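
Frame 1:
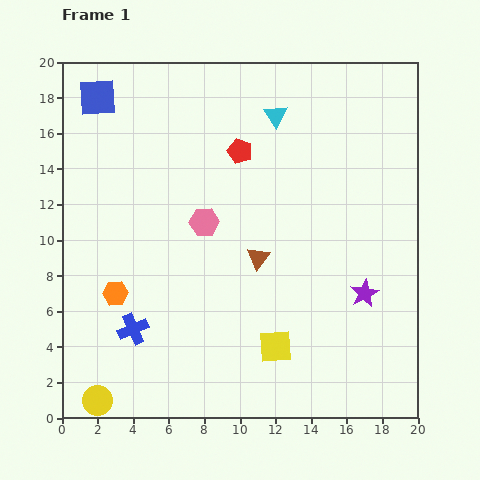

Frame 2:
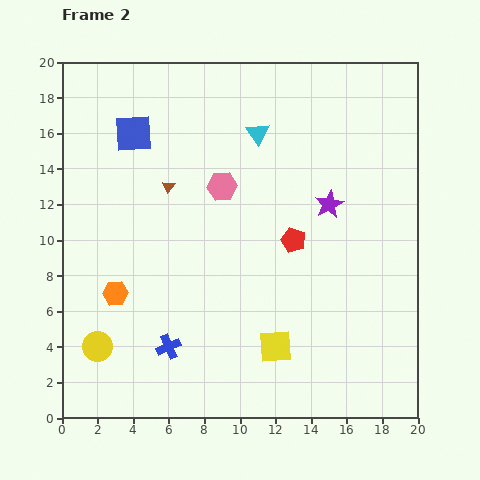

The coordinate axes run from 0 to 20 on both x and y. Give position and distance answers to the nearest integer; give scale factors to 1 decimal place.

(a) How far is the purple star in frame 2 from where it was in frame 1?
5

The purple star moved from (17, 7) to (15, 12), a distance of √(2² + 5²) ≈ 5.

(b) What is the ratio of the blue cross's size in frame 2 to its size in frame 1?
0.8×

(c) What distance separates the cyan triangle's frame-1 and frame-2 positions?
1

The cyan triangle moved from (12, 17) to (11, 16), a distance of √(1² + 1²) ≈ 1.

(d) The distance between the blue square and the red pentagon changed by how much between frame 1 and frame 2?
+2

Distance in frame 1: 9. Distance in frame 2: 11.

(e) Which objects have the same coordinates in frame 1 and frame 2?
the orange hexagon, the yellow square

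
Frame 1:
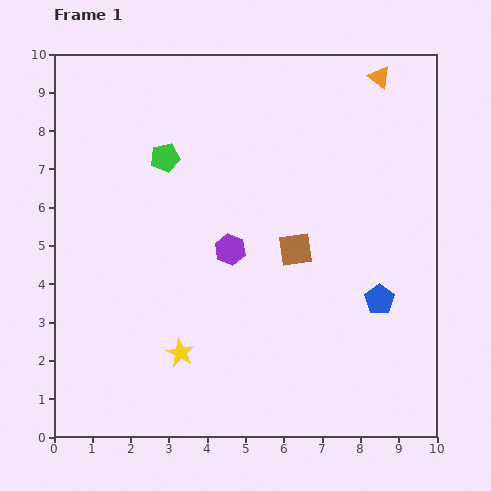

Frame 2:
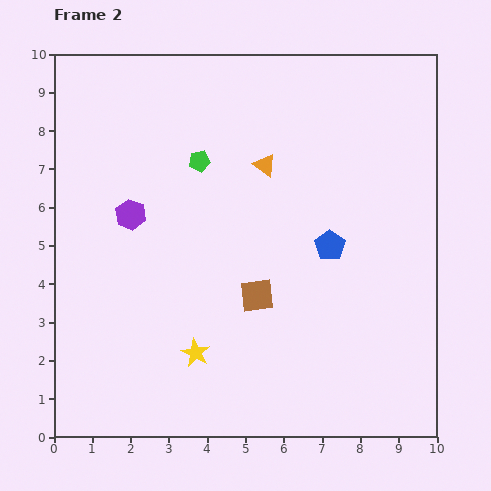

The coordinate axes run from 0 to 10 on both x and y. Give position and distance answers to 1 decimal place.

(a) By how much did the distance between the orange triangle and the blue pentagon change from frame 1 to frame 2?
-3.1

Distance in frame 1: 5.8. Distance in frame 2: 2.7.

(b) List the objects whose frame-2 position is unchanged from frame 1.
none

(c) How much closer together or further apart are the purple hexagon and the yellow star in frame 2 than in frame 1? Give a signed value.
+1.0

Distance in frame 1: 3.0. Distance in frame 2: 4.0.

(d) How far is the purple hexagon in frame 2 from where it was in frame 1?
2.8

The purple hexagon moved from (4.6, 4.9) to (2.0, 5.8), a distance of √(2.6² + 0.9²) ≈ 2.8.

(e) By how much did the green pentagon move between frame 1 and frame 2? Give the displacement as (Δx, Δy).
(0.9, -0.1)

The green pentagon was at (2.9, 7.3) in frame 1 and (3.8, 7.2) in frame 2.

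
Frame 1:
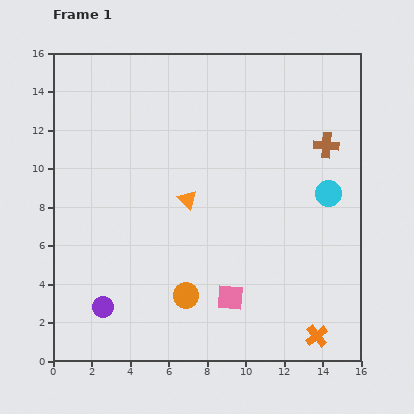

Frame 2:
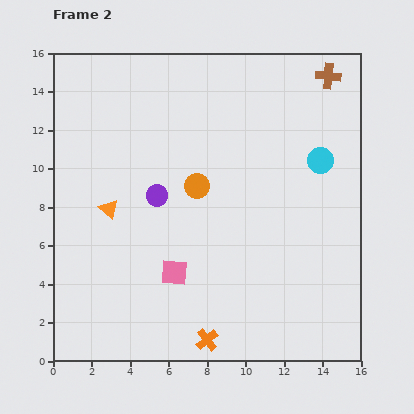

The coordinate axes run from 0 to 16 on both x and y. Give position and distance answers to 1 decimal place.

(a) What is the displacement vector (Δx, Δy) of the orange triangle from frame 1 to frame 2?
(-4.1, -0.5)

The orange triangle was at (7.0, 8.4) in frame 1 and (2.9, 7.9) in frame 2.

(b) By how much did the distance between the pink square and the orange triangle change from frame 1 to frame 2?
-0.9

Distance in frame 1: 5.6. Distance in frame 2: 4.7.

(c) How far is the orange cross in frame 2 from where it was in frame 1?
5.7

The orange cross moved from (13.7, 1.3) to (8.0, 1.1), a distance of √(5.7² + 0.2²) ≈ 5.7.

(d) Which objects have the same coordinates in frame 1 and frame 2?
none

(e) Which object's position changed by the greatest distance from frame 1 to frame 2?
the purple circle

(moved 6.4; next 5.7)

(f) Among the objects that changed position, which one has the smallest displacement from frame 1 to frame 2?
the cyan circle

(moved 1.7)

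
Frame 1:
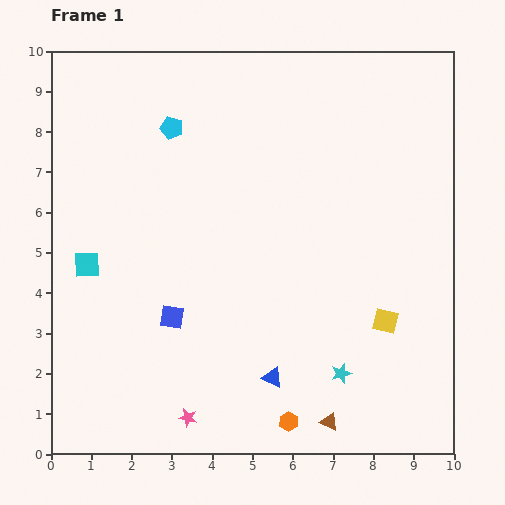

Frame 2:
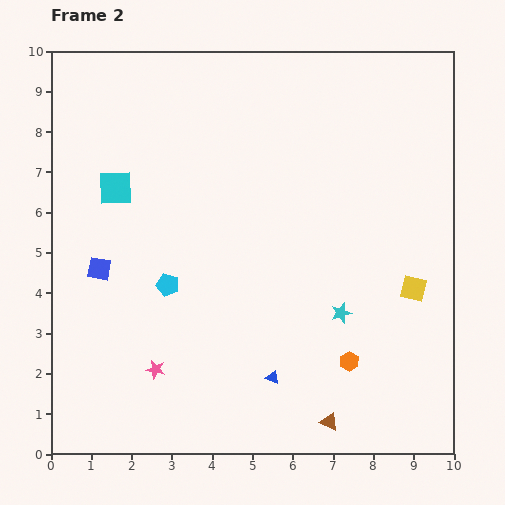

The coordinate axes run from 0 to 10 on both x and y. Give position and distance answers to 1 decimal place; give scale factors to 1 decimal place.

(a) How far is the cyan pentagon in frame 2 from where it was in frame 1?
3.9

The cyan pentagon moved from (3.0, 8.1) to (2.9, 4.2), a distance of √(0.1² + 3.9²) ≈ 3.9.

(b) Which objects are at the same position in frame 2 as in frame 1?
the brown triangle, the blue triangle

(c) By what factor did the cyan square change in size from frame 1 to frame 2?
1.3×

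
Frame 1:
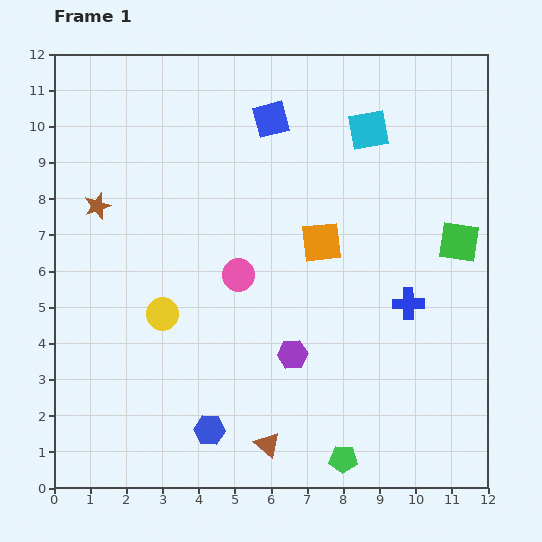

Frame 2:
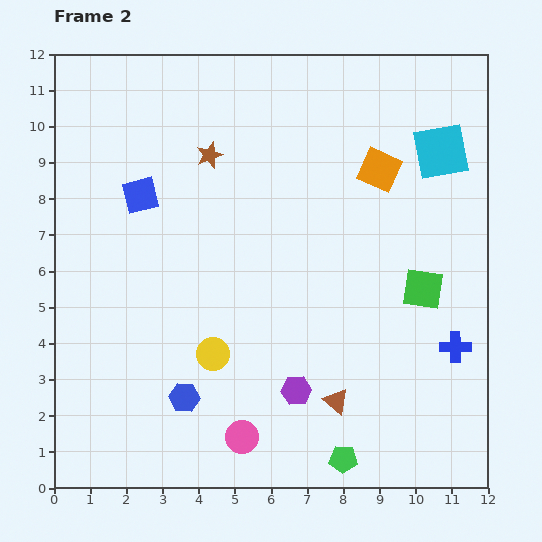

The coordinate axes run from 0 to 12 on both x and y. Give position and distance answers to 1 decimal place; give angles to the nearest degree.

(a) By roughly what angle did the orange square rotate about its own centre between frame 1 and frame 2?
31° clockwise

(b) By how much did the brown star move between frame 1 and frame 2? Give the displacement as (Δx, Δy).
(3.1, 1.4)

The brown star was at (1.2, 7.8) in frame 1 and (4.3, 9.2) in frame 2.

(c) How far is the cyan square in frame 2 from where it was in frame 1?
2.1

The cyan square moved from (8.7, 9.9) to (10.7, 9.3), a distance of √(2.0² + 0.6²) ≈ 2.1.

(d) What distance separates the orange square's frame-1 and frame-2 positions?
2.6

The orange square moved from (7.4, 6.8) to (9.0, 8.8), a distance of √(1.6² + 2.0²) ≈ 2.6.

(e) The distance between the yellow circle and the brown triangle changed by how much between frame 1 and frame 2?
-1.0

Distance in frame 1: 4.6. Distance in frame 2: 3.6.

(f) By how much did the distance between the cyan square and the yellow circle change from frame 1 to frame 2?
+0.8

Distance in frame 1: 7.6. Distance in frame 2: 8.4.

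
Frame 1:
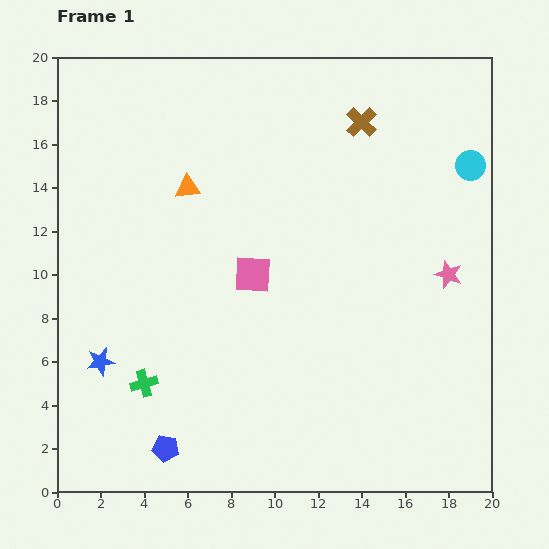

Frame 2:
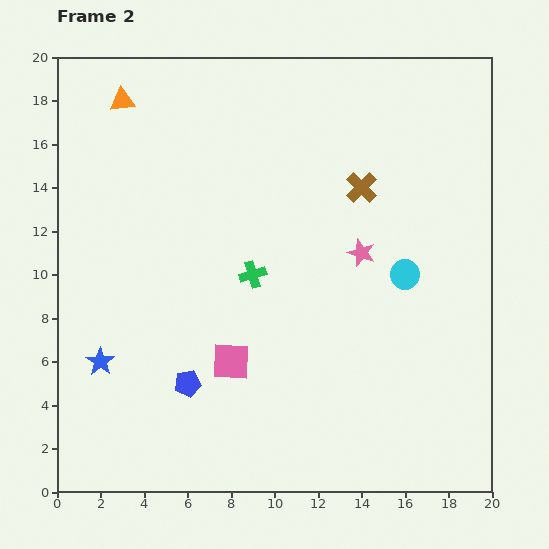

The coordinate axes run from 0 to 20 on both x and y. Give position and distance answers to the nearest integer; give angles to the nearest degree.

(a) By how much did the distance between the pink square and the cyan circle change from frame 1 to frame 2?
-2

Distance in frame 1: 11. Distance in frame 2: 9.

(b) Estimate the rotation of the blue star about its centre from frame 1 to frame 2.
26° counter-clockwise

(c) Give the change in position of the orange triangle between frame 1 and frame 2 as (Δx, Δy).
(-3, 4)

The orange triangle was at (6, 14) in frame 1 and (3, 18) in frame 2.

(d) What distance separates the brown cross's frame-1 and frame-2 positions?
3

The brown cross moved from (14, 17) to (14, 14), a distance of √(0² + 3²) ≈ 3.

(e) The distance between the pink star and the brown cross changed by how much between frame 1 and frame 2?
-5

Distance in frame 1: 8. Distance in frame 2: 3.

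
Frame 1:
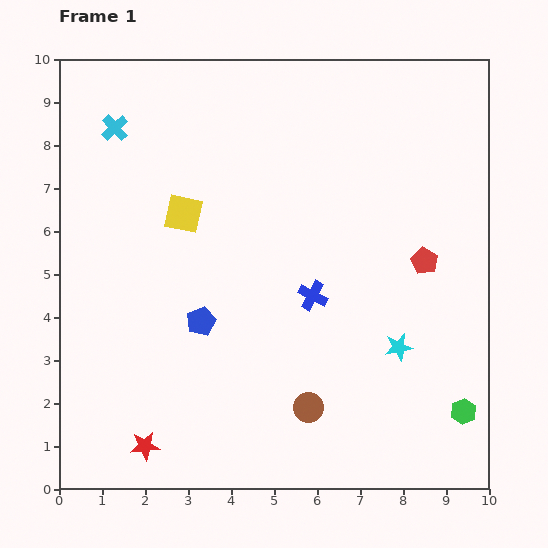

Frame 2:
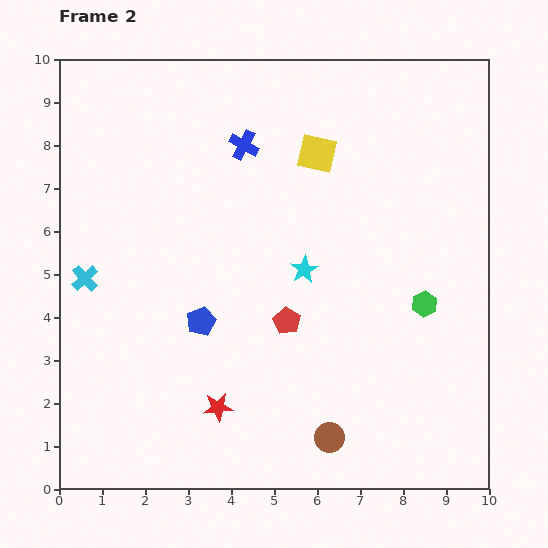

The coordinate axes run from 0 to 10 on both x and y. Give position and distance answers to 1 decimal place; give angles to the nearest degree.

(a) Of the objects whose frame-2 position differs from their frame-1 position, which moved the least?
the brown circle

(moved 0.9)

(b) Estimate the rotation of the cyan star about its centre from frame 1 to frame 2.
18° counter-clockwise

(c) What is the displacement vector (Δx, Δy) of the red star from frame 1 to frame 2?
(1.7, 0.9)

The red star was at (2.0, 1.0) in frame 1 and (3.7, 1.9) in frame 2.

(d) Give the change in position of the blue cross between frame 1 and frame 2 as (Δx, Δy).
(-1.6, 3.5)

The blue cross was at (5.9, 4.5) in frame 1 and (4.3, 8.0) in frame 2.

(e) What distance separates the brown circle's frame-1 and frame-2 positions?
0.9

The brown circle moved from (5.8, 1.9) to (6.3, 1.2), a distance of √(0.5² + 0.7²) ≈ 0.9.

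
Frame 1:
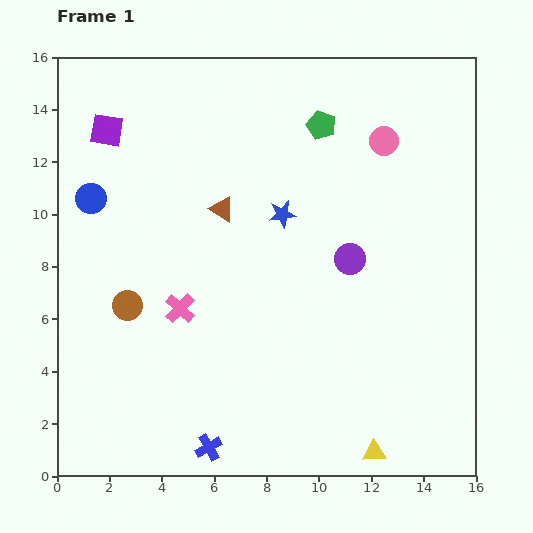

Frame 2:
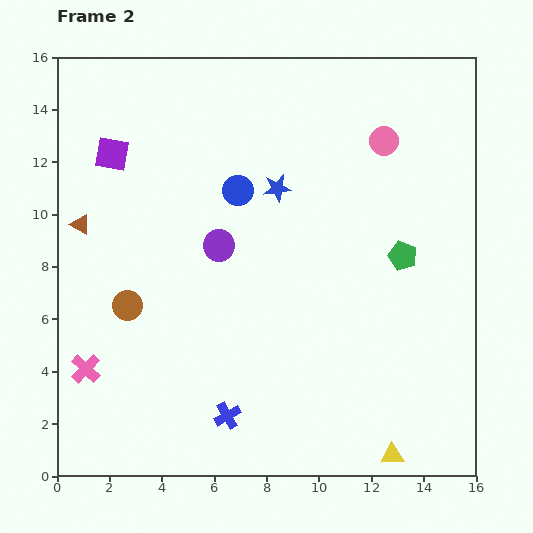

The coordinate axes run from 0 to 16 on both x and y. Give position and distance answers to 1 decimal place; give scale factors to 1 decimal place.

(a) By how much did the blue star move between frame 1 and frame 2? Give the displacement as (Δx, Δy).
(-0.2, 1.0)

The blue star was at (8.6, 10.0) in frame 1 and (8.4, 11.0) in frame 2.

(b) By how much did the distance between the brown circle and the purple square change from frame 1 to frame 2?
-0.9

Distance in frame 1: 6.7. Distance in frame 2: 5.8.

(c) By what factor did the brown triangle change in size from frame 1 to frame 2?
0.8×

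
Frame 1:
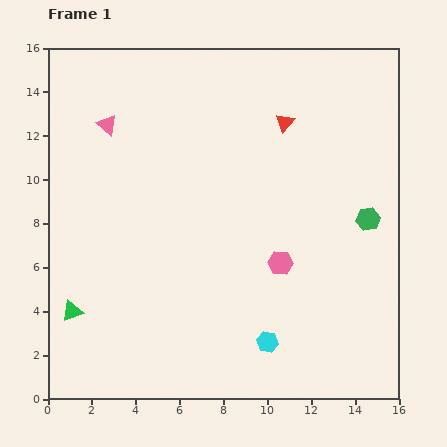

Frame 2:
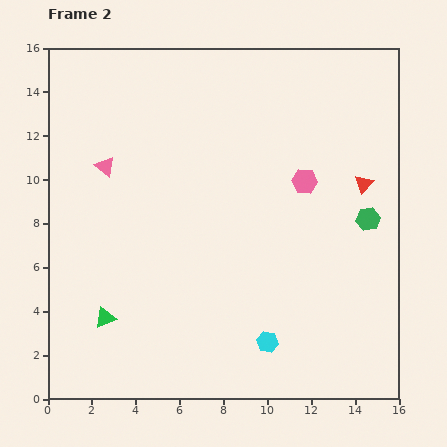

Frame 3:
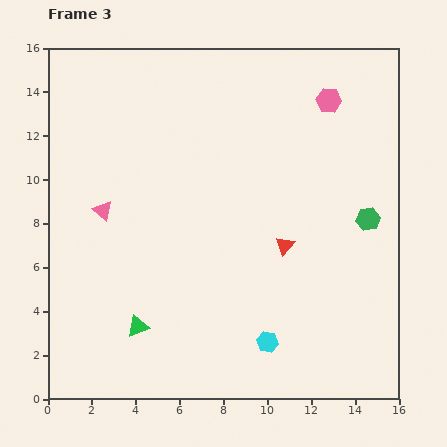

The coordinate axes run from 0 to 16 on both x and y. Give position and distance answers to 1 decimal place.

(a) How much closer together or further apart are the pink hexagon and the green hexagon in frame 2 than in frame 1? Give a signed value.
-1.1

Distance in frame 1: 4.5. Distance in frame 2: 3.4.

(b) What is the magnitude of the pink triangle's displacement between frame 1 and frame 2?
1.9

The pink triangle moved from (2.7, 12.5) to (2.6, 10.6), a distance of √(0.1² + 1.9²) ≈ 1.9.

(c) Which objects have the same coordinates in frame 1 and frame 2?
the green hexagon, the cyan hexagon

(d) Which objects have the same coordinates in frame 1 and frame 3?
the green hexagon, the cyan hexagon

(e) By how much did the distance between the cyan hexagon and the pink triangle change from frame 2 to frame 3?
-1.3

Distance in frame 2: 10.9. Distance in frame 3: 9.6.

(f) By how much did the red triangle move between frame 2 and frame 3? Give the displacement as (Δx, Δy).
(-3.6, -2.8)

The red triangle was at (14.4, 9.8) in frame 2 and (10.8, 7.0) in frame 3.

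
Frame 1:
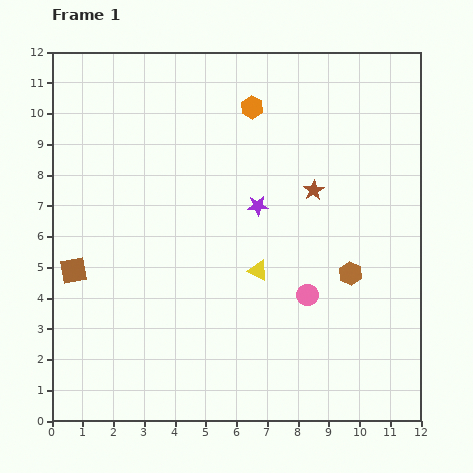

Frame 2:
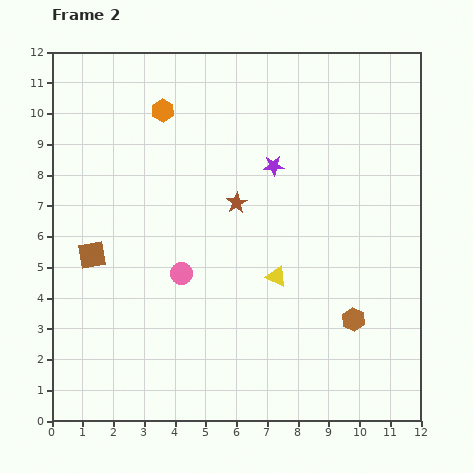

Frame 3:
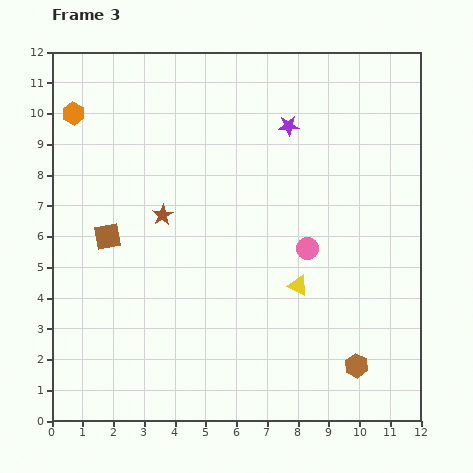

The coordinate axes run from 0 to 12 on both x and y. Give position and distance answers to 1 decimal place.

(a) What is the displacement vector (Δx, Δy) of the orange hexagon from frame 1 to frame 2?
(-2.9, -0.1)

The orange hexagon was at (6.5, 10.2) in frame 1 and (3.6, 10.1) in frame 2.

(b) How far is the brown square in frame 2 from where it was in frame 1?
0.8

The brown square moved from (0.7, 4.9) to (1.3, 5.4), a distance of √(0.6² + 0.5²) ≈ 0.8.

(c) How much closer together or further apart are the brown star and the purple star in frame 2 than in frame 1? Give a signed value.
-0.2

Distance in frame 1: 1.9. Distance in frame 2: 1.7.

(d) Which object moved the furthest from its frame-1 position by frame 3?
the orange hexagon

(moved 5.8; next 5.0)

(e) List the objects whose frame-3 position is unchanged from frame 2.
none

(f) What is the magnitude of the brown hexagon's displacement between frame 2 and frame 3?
1.5

The brown hexagon moved from (9.8, 3.3) to (9.9, 1.8), a distance of √(0.1² + 1.5²) ≈ 1.5.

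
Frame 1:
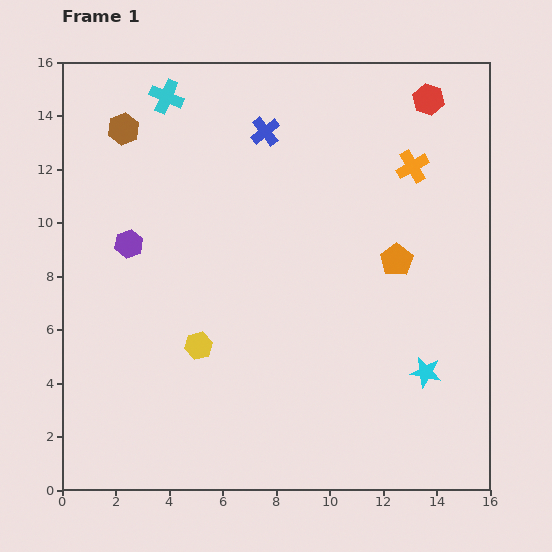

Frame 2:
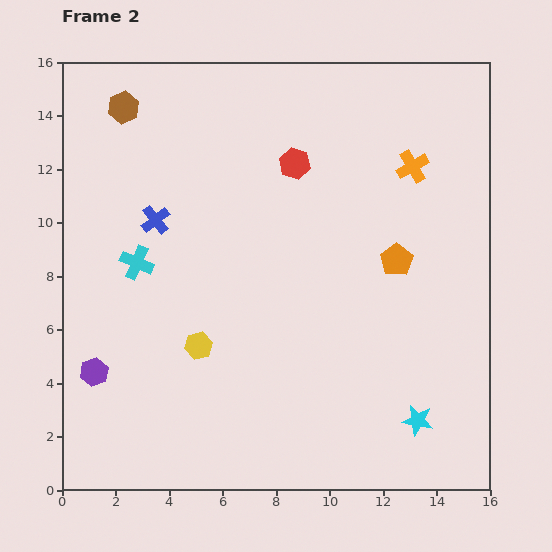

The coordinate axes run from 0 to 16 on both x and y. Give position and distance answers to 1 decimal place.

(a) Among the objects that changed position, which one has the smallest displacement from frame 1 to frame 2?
the brown hexagon

(moved 0.8)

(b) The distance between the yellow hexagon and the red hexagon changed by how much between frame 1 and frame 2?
-4.9

Distance in frame 1: 12.6. Distance in frame 2: 7.7.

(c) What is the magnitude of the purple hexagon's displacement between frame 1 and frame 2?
5.0

The purple hexagon moved from (2.5, 9.2) to (1.2, 4.4), a distance of √(1.3² + 4.8²) ≈ 5.0.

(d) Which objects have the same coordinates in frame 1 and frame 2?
the orange cross, the orange pentagon, the yellow hexagon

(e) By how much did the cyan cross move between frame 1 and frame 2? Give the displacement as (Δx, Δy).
(-1.1, -6.2)

The cyan cross was at (3.9, 14.7) in frame 1 and (2.8, 8.5) in frame 2.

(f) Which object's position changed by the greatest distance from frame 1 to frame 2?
the cyan cross

(moved 6.3; next 5.5)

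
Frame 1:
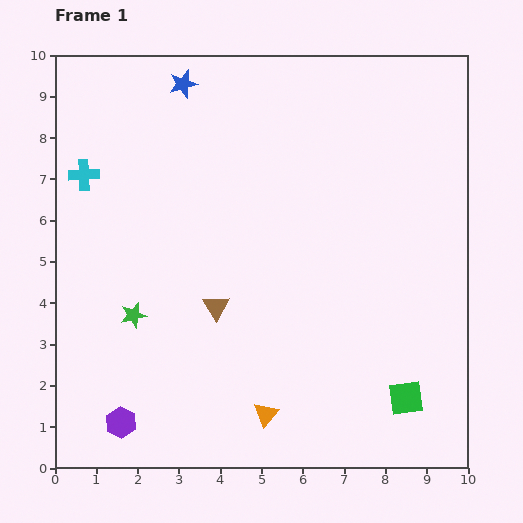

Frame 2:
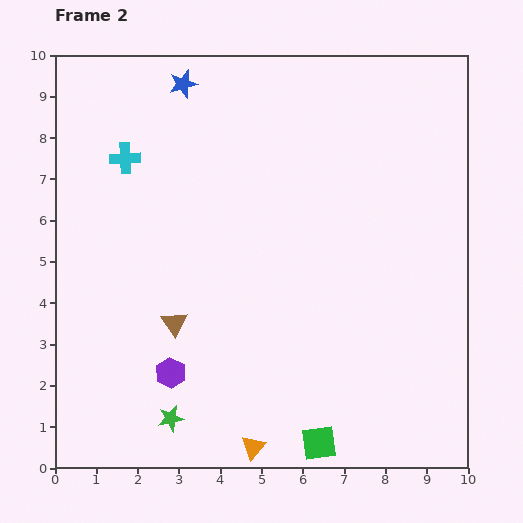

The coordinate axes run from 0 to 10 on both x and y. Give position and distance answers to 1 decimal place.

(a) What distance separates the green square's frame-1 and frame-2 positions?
2.4

The green square moved from (8.5, 1.7) to (6.4, 0.6), a distance of √(2.1² + 1.1²) ≈ 2.4.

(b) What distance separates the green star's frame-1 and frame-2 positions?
2.7

The green star moved from (1.9, 3.7) to (2.8, 1.2), a distance of √(0.9² + 2.5²) ≈ 2.7.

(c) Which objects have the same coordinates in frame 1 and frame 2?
the blue star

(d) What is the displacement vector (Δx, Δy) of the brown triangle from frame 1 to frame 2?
(-1.0, -0.4)

The brown triangle was at (3.9, 3.9) in frame 1 and (2.9, 3.5) in frame 2.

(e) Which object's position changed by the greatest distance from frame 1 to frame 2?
the green star

(moved 2.7; next 2.4)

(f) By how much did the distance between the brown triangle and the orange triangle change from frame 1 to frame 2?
+0.7

Distance in frame 1: 2.9. Distance in frame 2: 3.6.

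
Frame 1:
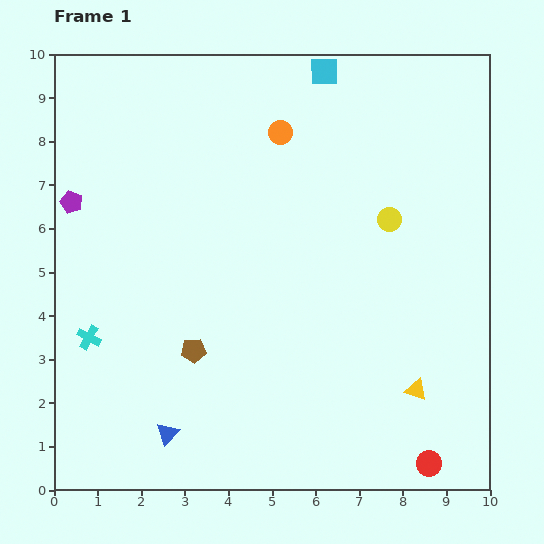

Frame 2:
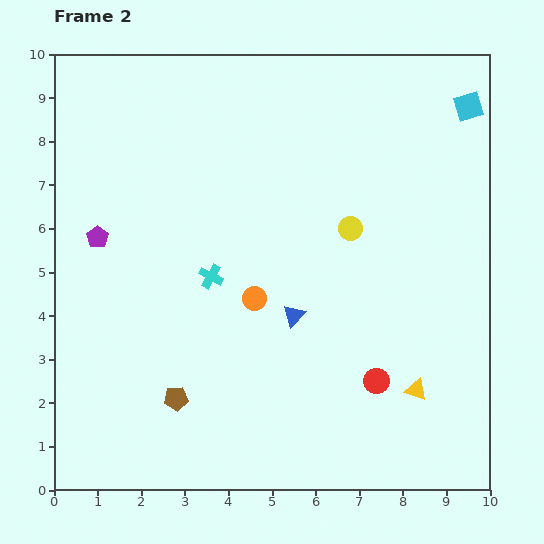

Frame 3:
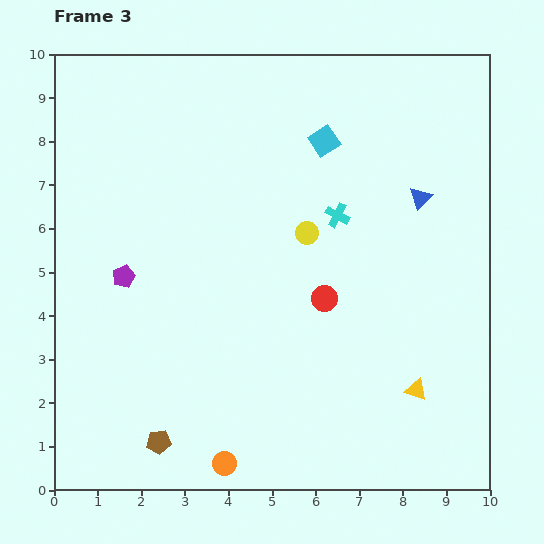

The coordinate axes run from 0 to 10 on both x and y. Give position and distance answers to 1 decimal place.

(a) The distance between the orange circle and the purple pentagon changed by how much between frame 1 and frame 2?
-1.2

Distance in frame 1: 5.1. Distance in frame 2: 3.9.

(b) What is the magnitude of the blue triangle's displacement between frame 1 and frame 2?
4.0

The blue triangle moved from (2.6, 1.3) to (5.5, 4.0), a distance of √(2.9² + 2.7²) ≈ 4.0.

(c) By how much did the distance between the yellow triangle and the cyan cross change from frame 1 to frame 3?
-3.2

Distance in frame 1: 7.6. Distance in frame 3: 4.4.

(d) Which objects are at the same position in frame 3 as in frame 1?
the yellow triangle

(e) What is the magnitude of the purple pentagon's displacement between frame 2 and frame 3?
1.1

The purple pentagon moved from (1.0, 5.8) to (1.6, 4.9), a distance of √(0.6² + 0.9²) ≈ 1.1.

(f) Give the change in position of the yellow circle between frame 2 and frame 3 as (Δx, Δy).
(-1.0, -0.1)

The yellow circle was at (6.8, 6.0) in frame 2 and (5.8, 5.9) in frame 3.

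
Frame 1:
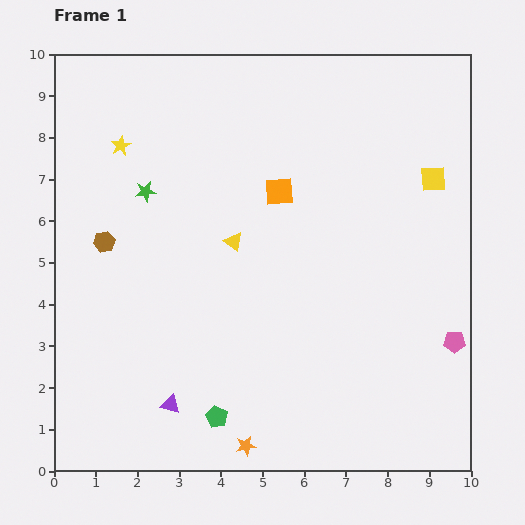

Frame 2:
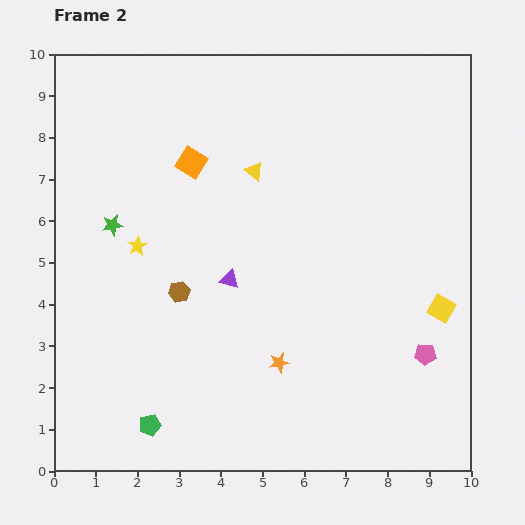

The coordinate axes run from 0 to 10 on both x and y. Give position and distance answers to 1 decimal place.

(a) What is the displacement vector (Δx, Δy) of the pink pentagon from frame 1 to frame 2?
(-0.7, -0.3)

The pink pentagon was at (9.6, 3.1) in frame 1 and (8.9, 2.8) in frame 2.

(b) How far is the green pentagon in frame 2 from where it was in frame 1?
1.6

The green pentagon moved from (3.9, 1.3) to (2.3, 1.1), a distance of √(1.6² + 0.2²) ≈ 1.6.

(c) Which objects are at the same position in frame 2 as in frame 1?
none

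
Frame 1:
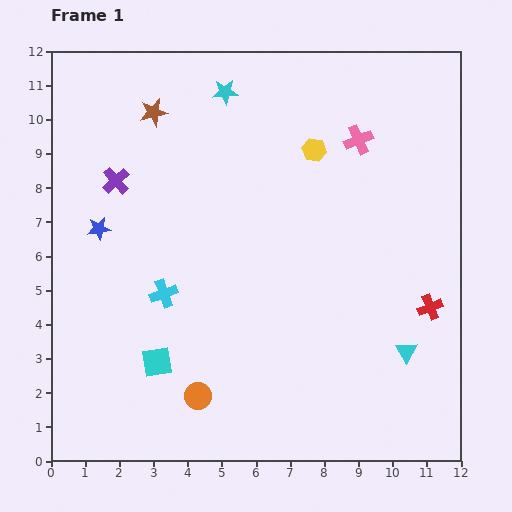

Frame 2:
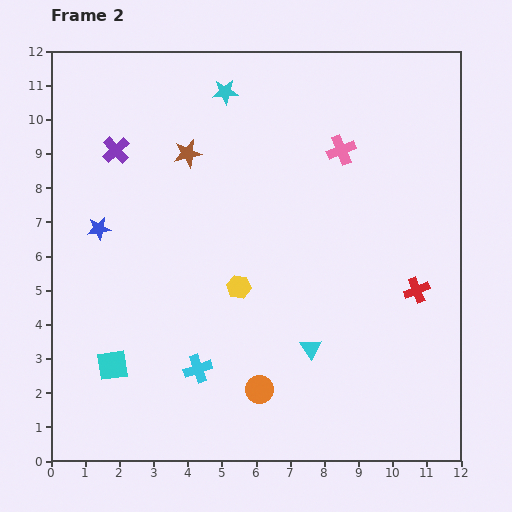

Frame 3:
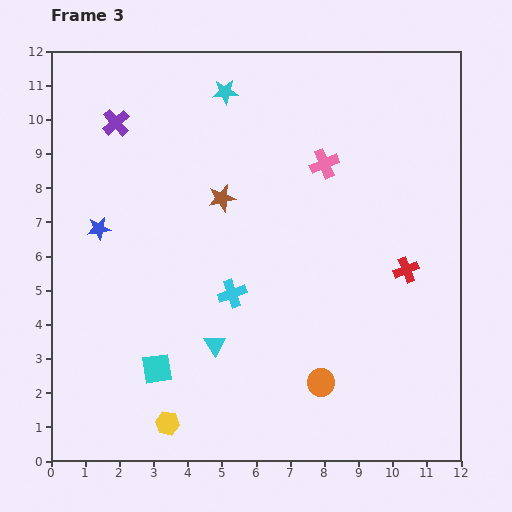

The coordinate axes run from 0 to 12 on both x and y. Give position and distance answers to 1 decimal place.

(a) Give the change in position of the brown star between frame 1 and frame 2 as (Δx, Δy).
(1.0, -1.2)

The brown star was at (3.0, 10.2) in frame 1 and (4.0, 9.0) in frame 2.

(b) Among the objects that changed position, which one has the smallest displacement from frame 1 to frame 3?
the cyan square

(moved 0.2)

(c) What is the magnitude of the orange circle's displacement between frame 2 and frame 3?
1.8

The orange circle moved from (6.1, 2.1) to (7.9, 2.3), a distance of √(1.8² + 0.2²) ≈ 1.8.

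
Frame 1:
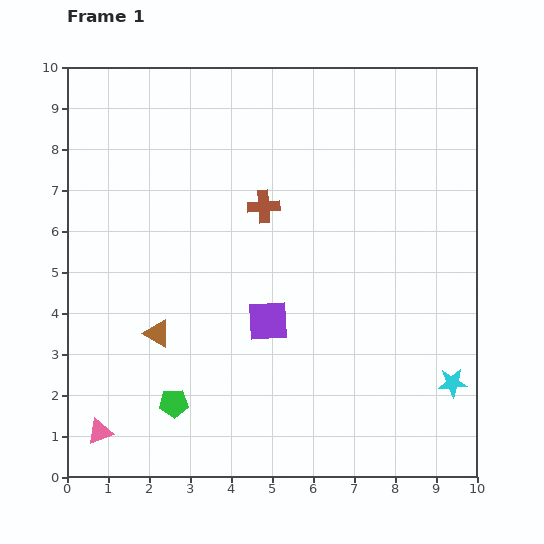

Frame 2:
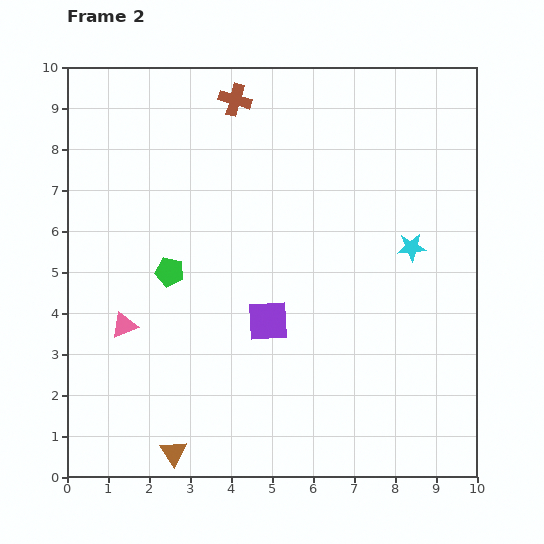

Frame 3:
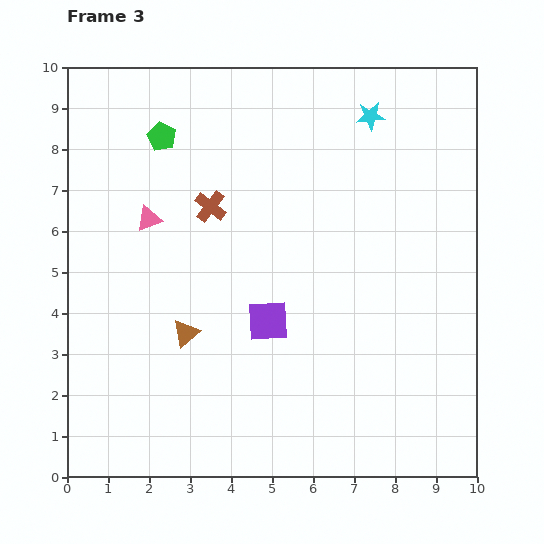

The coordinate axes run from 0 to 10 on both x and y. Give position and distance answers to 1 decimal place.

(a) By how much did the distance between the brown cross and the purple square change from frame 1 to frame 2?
+2.7

Distance in frame 1: 2.8. Distance in frame 2: 5.5.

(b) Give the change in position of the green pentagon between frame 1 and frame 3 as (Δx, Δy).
(-0.3, 6.5)

The green pentagon was at (2.6, 1.8) in frame 1 and (2.3, 8.3) in frame 3.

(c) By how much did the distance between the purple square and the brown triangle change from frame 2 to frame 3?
-1.9

Distance in frame 2: 3.9. Distance in frame 3: 2.0.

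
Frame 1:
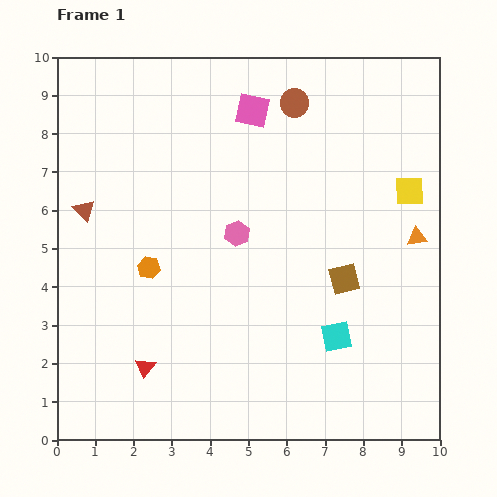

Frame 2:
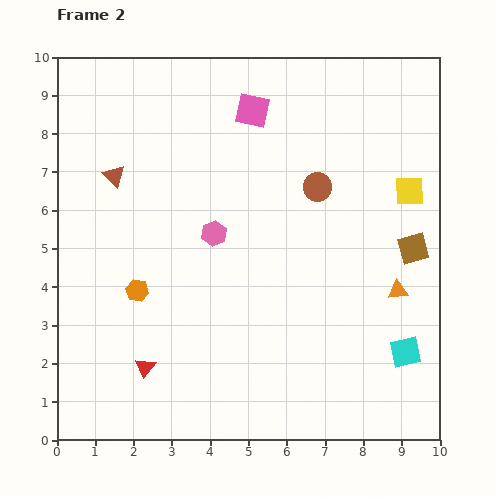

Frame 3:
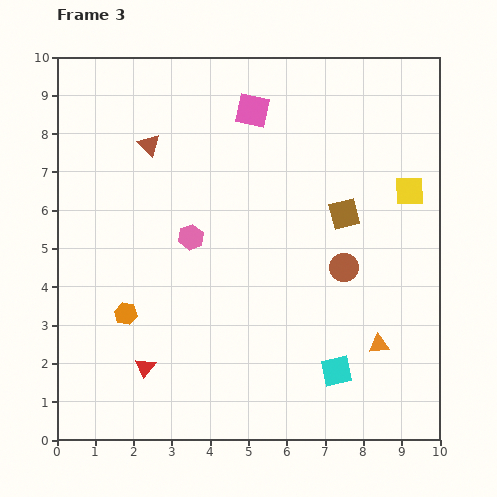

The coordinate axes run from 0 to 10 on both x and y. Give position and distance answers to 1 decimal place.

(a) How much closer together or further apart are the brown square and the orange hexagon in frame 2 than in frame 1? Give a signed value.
+2.2

Distance in frame 1: 5.1. Distance in frame 2: 7.3.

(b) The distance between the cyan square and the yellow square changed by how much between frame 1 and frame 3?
+0.9

Distance in frame 1: 4.2. Distance in frame 3: 5.1.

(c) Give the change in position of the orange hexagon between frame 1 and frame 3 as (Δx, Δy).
(-0.6, -1.2)

The orange hexagon was at (2.4, 4.5) in frame 1 and (1.8, 3.3) in frame 3.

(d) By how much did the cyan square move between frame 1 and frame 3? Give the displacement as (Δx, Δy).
(0.0, -0.9)

The cyan square was at (7.3, 2.7) in frame 1 and (7.3, 1.8) in frame 3.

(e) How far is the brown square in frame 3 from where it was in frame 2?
2.0

The brown square moved from (9.3, 5.0) to (7.5, 5.9), a distance of √(1.8² + 0.9²) ≈ 2.0.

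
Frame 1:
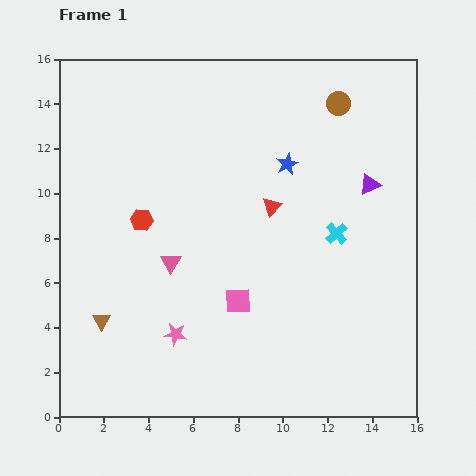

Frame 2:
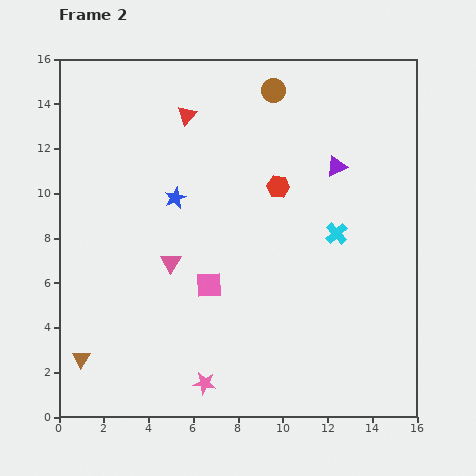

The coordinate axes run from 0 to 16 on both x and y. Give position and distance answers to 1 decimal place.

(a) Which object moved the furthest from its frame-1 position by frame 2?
the red hexagon

(moved 6.3; next 5.6)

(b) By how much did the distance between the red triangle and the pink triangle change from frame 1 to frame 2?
+1.5

Distance in frame 1: 5.1. Distance in frame 2: 6.6.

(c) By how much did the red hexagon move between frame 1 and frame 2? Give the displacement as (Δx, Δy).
(6.1, 1.5)

The red hexagon was at (3.7, 8.8) in frame 1 and (9.8, 10.3) in frame 2.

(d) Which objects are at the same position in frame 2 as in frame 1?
the pink triangle, the cyan cross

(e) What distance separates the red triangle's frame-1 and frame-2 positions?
5.6

The red triangle moved from (9.5, 9.4) to (5.7, 13.5), a distance of √(3.8² + 4.1²) ≈ 5.6.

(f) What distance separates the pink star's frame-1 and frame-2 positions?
2.6

The pink star moved from (5.2, 3.7) to (6.5, 1.5), a distance of √(1.3² + 2.2²) ≈ 2.6.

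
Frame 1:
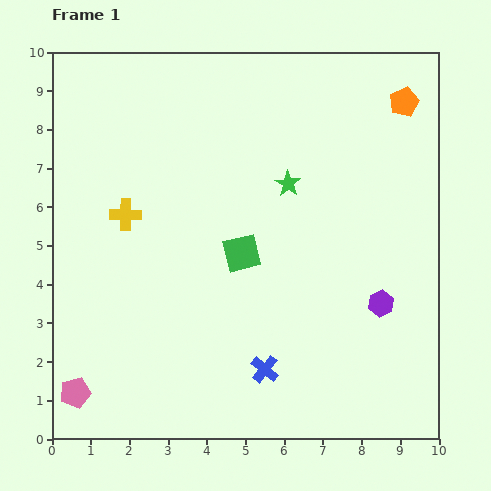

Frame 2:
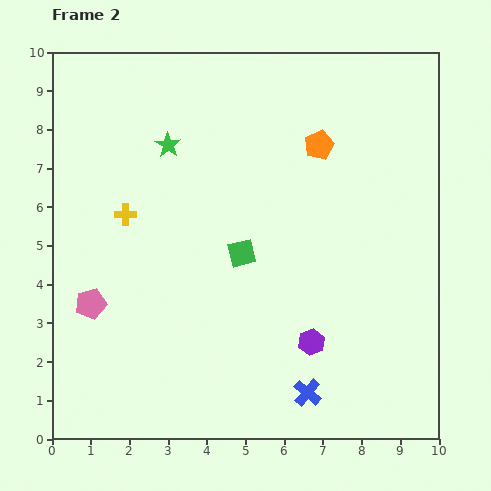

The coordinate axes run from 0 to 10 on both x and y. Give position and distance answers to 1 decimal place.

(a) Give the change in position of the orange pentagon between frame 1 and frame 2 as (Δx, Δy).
(-2.2, -1.1)

The orange pentagon was at (9.1, 8.7) in frame 1 and (6.9, 7.6) in frame 2.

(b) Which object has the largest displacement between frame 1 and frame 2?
the green star

(moved 3.3; next 2.5)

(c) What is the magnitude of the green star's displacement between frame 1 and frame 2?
3.3

The green star moved from (6.1, 6.6) to (3.0, 7.6), a distance of √(3.1² + 1.0²) ≈ 3.3.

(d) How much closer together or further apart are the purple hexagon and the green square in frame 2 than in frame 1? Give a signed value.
-0.9

Distance in frame 1: 3.8. Distance in frame 2: 2.9.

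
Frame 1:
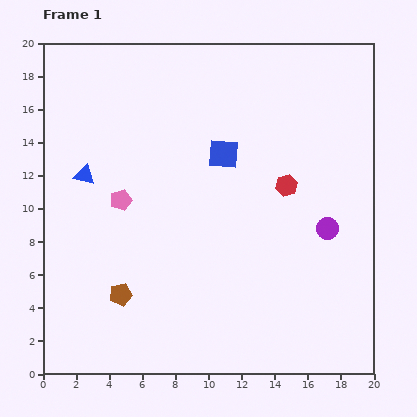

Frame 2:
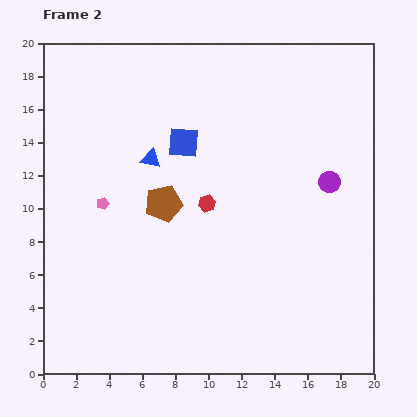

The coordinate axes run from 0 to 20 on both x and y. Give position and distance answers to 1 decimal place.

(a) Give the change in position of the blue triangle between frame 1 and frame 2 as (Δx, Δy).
(4.0, 1.0)

The blue triangle was at (2.5, 12.0) in frame 1 and (6.5, 13.0) in frame 2.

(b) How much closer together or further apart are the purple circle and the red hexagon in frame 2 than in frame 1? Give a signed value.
+3.9

Distance in frame 1: 3.6. Distance in frame 2: 7.5.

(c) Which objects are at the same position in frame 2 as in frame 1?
none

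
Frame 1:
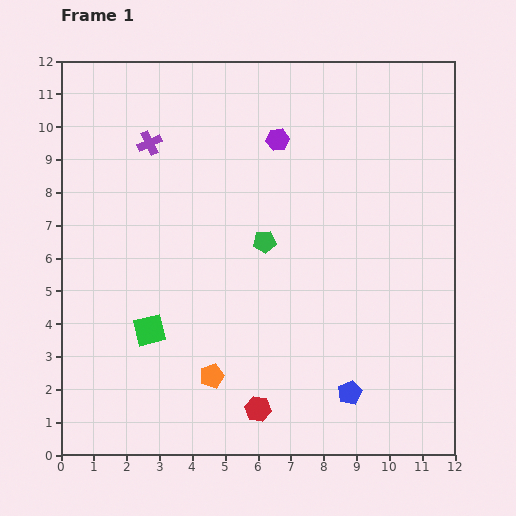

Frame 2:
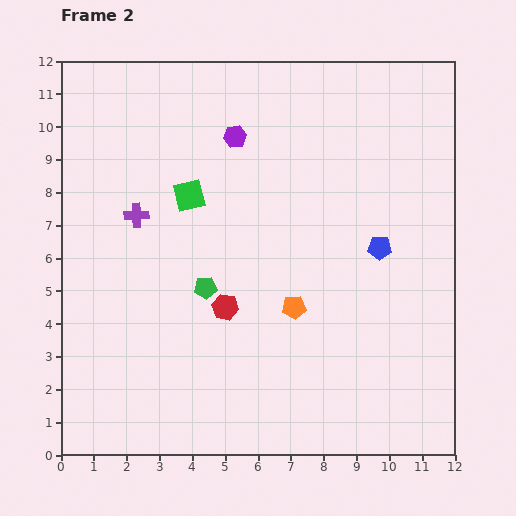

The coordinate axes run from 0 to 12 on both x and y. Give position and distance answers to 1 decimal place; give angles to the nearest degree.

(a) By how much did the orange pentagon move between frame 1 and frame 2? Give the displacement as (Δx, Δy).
(2.5, 2.1)

The orange pentagon was at (4.6, 2.4) in frame 1 and (7.1, 4.5) in frame 2.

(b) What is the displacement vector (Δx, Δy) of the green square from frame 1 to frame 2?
(1.2, 4.1)

The green square was at (2.7, 3.8) in frame 1 and (3.9, 7.9) in frame 2.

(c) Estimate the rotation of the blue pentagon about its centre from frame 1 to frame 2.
27° clockwise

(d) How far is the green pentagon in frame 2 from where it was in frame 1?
2.3

The green pentagon moved from (6.2, 6.5) to (4.4, 5.1), a distance of √(1.8² + 1.4²) ≈ 2.3.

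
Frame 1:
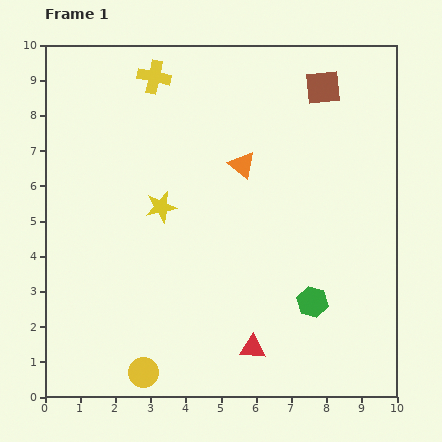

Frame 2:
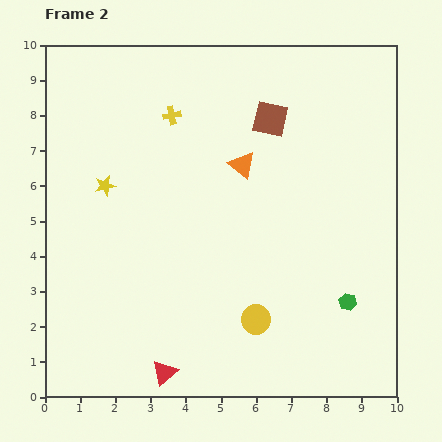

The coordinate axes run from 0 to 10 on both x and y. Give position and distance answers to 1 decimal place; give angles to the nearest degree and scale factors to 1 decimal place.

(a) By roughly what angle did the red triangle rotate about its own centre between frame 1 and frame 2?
46° counter-clockwise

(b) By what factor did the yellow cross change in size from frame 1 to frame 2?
0.6×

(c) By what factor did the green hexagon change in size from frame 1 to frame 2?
0.6×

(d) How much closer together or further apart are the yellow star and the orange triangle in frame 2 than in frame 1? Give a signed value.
+1.3

Distance in frame 1: 2.6. Distance in frame 2: 3.9.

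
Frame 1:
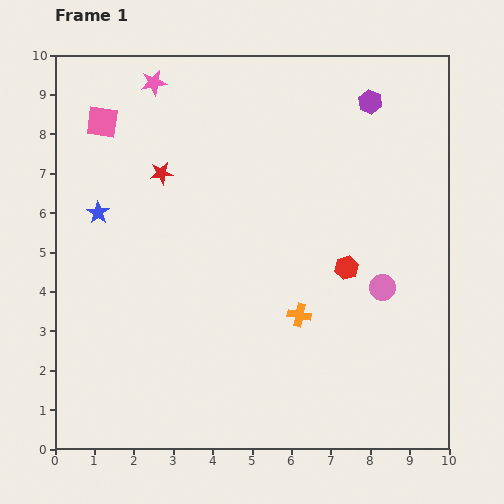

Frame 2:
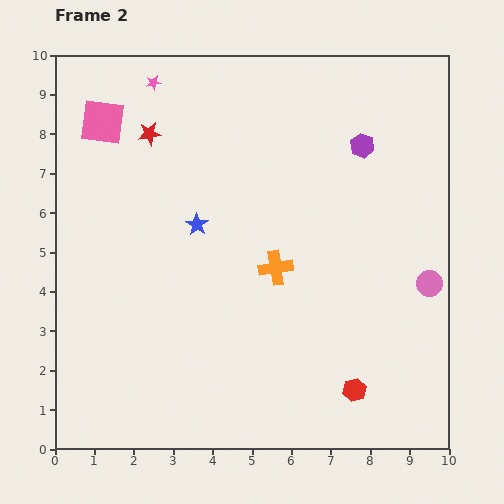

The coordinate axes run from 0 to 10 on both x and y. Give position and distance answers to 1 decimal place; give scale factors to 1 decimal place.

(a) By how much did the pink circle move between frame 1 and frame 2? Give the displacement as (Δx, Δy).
(1.2, 0.1)

The pink circle was at (8.3, 4.1) in frame 1 and (9.5, 4.2) in frame 2.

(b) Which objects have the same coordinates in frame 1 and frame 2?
the pink square, the pink star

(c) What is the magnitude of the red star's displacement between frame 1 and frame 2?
1.0

The red star moved from (2.7, 7.0) to (2.4, 8.0), a distance of √(0.3² + 1.0²) ≈ 1.0.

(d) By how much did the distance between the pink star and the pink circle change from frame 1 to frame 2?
+0.9

Distance in frame 1: 7.8. Distance in frame 2: 8.7.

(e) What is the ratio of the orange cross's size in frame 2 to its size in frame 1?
1.5×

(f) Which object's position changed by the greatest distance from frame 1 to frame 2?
the red hexagon

(moved 3.1; next 2.5)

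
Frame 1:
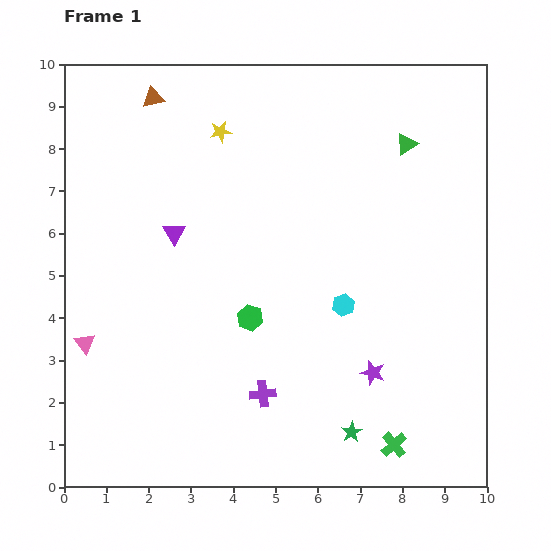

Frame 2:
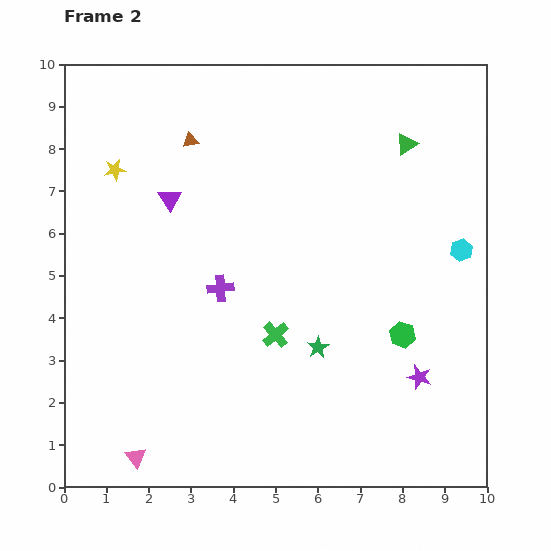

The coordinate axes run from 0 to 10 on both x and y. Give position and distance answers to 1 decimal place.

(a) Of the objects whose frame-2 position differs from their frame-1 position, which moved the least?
the purple triangle

(moved 0.8)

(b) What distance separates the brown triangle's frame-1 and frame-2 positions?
1.3

The brown triangle moved from (2.1, 9.2) to (3.0, 8.2), a distance of √(0.9² + 1.0²) ≈ 1.3.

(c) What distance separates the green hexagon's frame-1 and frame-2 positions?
3.6

The green hexagon moved from (4.4, 4.0) to (8.0, 3.6), a distance of √(3.6² + 0.4²) ≈ 3.6.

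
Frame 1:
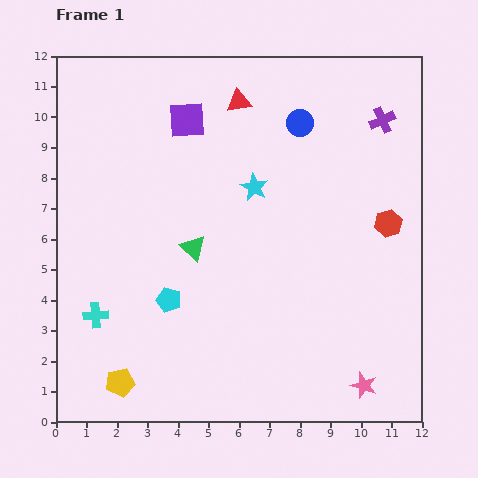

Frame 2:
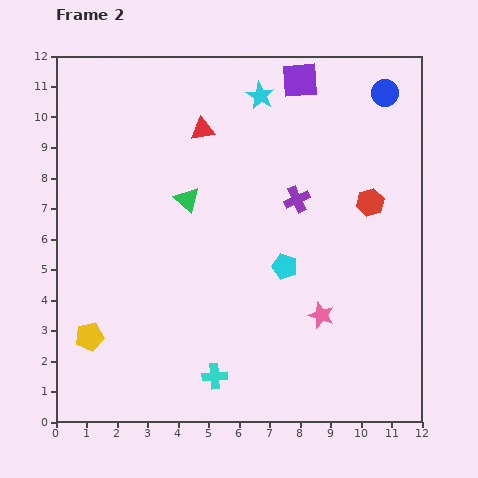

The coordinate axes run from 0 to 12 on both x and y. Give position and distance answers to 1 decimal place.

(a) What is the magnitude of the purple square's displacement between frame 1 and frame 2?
3.9

The purple square moved from (4.3, 9.9) to (8.0, 11.2), a distance of √(3.7² + 1.3²) ≈ 3.9.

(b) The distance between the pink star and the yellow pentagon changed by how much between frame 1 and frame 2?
-0.4

Distance in frame 1: 8.0. Distance in frame 2: 7.6.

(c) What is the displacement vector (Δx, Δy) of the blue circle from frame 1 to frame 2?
(2.8, 1.0)

The blue circle was at (8.0, 9.8) in frame 1 and (10.8, 10.8) in frame 2.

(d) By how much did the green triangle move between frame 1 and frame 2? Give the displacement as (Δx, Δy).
(-0.2, 1.6)

The green triangle was at (4.5, 5.7) in frame 1 and (4.3, 7.3) in frame 2.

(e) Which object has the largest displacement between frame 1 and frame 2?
the cyan cross

(moved 4.4; next 4.0)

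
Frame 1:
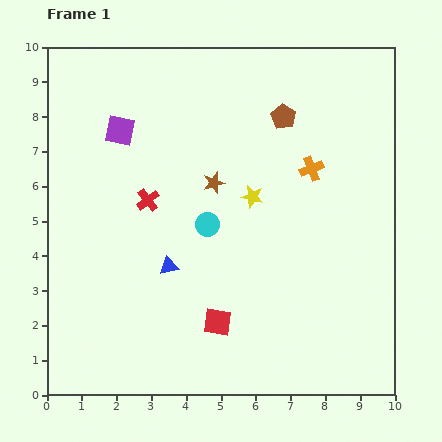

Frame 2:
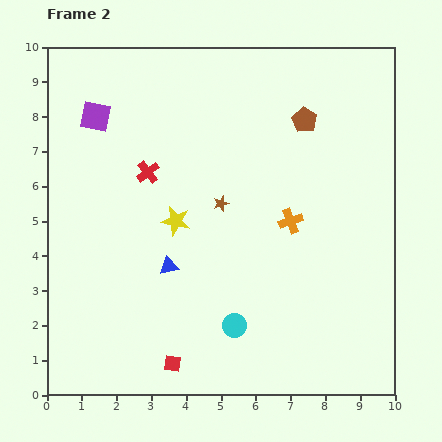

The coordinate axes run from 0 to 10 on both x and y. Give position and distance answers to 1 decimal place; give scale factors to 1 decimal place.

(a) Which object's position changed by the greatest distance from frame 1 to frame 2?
the cyan circle

(moved 3.0; next 2.3)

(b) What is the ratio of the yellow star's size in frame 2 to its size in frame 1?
1.3×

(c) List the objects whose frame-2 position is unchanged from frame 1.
the blue triangle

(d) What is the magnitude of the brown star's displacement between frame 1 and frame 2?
0.6

The brown star moved from (4.8, 6.1) to (5.0, 5.5), a distance of √(0.2² + 0.6²) ≈ 0.6.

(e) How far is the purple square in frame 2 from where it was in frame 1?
0.8

The purple square moved from (2.1, 7.6) to (1.4, 8.0), a distance of √(0.7² + 0.4²) ≈ 0.8.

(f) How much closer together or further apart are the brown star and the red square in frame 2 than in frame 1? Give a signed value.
+0.8

Distance in frame 1: 4.0. Distance in frame 2: 4.8.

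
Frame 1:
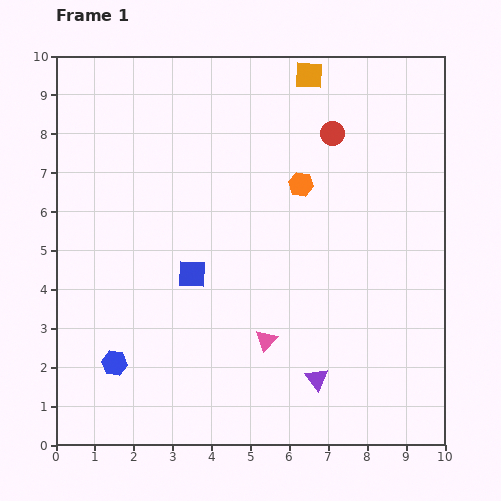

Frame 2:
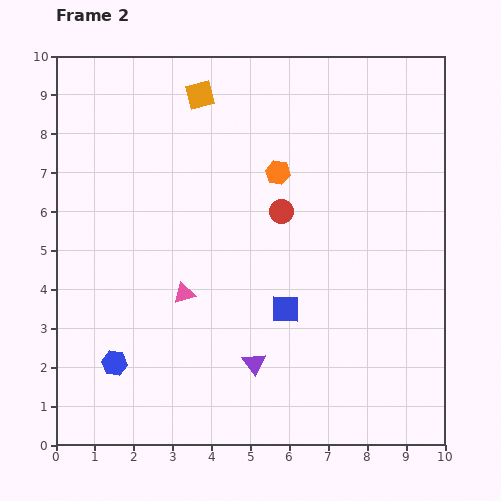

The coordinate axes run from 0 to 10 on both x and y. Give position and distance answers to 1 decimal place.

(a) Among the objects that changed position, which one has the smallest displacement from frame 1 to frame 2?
the orange hexagon

(moved 0.7)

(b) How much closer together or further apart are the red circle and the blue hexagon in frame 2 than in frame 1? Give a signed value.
-2.3

Distance in frame 1: 8.1. Distance in frame 2: 5.8.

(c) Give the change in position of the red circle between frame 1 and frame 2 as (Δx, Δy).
(-1.3, -2.0)

The red circle was at (7.1, 8.0) in frame 1 and (5.8, 6.0) in frame 2.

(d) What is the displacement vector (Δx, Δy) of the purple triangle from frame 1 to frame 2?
(-1.6, 0.4)

The purple triangle was at (6.7, 1.7) in frame 1 and (5.1, 2.1) in frame 2.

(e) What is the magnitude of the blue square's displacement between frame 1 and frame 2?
2.6

The blue square moved from (3.5, 4.4) to (5.9, 3.5), a distance of √(2.4² + 0.9²) ≈ 2.6.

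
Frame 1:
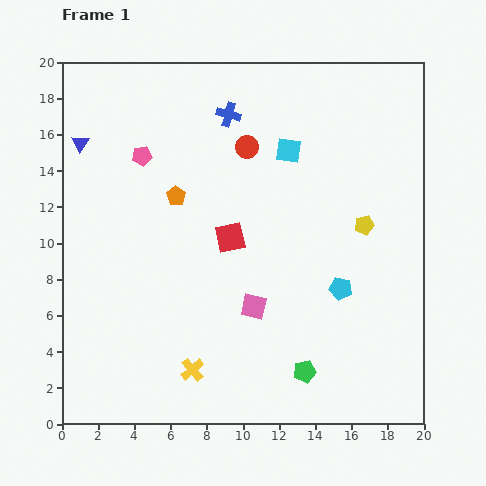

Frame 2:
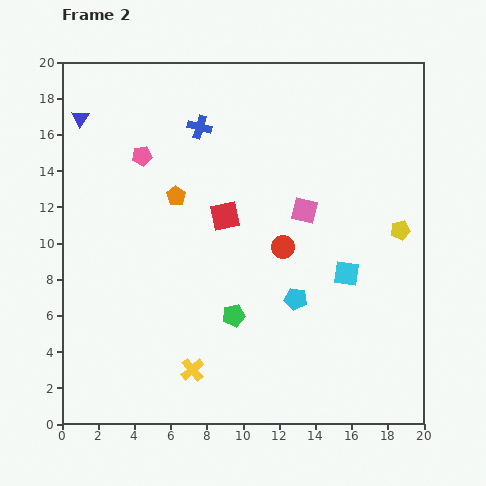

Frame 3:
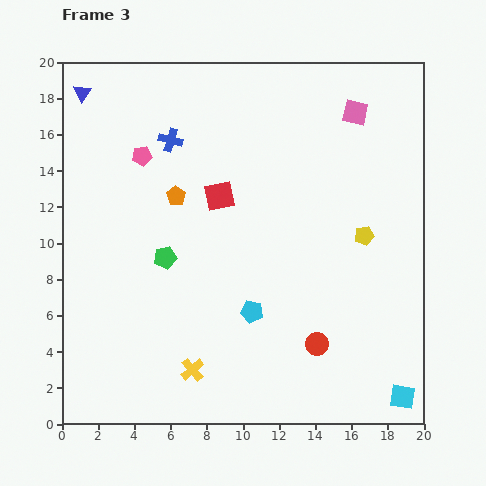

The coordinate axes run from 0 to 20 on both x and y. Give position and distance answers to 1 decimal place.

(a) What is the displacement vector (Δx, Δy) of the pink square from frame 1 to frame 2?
(2.8, 5.3)

The pink square was at (10.6, 6.5) in frame 1 and (13.4, 11.8) in frame 2.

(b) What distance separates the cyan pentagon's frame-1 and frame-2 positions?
2.6

The cyan pentagon moved from (15.4, 7.5) to (12.9, 6.9), a distance of √(2.5² + 0.6²) ≈ 2.6.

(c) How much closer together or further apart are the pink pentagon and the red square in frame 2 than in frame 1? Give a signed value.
-1.0

Distance in frame 1: 6.7. Distance in frame 2: 5.7.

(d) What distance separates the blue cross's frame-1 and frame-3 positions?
3.5

The blue cross moved from (9.2, 17.1) to (6.0, 15.7), a distance of √(3.2² + 1.4²) ≈ 3.5.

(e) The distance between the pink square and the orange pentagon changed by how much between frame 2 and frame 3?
+3.8

Distance in frame 2: 7.1. Distance in frame 3: 10.9.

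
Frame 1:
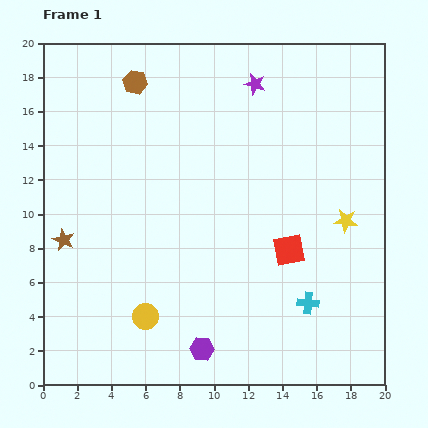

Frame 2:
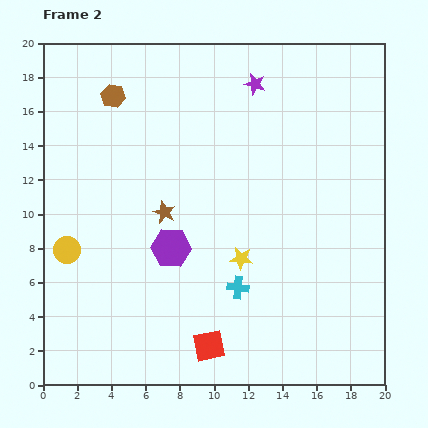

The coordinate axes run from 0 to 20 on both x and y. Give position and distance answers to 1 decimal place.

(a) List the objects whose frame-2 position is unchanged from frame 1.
the purple star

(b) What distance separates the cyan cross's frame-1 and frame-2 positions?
4.2

The cyan cross moved from (15.5, 4.8) to (11.4, 5.7), a distance of √(4.1² + 0.9²) ≈ 4.2.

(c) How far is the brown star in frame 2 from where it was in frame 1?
6.1

The brown star moved from (1.2, 8.5) to (7.1, 10.1), a distance of √(5.9² + 1.6²) ≈ 6.1.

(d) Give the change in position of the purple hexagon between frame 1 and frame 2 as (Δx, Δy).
(-1.8, 5.9)

The purple hexagon was at (9.3, 2.1) in frame 1 and (7.5, 8.0) in frame 2.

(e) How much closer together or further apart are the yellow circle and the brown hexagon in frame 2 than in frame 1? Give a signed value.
-4.3

Distance in frame 1: 13.7. Distance in frame 2: 9.4.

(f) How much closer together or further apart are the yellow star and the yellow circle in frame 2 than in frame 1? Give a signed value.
-2.8

Distance in frame 1: 13.0. Distance in frame 2: 10.2.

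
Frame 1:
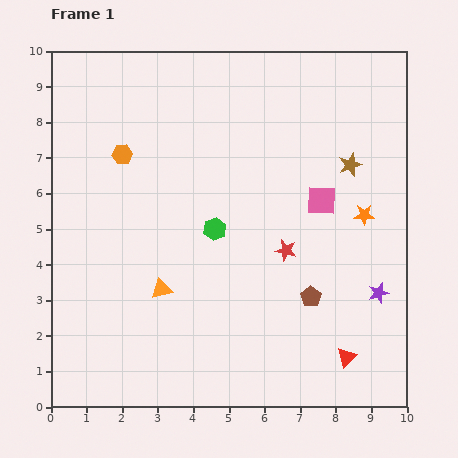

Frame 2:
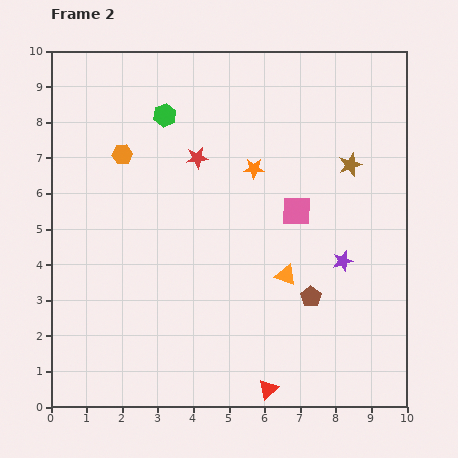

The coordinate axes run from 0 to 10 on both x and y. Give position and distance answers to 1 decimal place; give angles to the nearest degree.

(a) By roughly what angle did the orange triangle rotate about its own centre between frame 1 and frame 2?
34° clockwise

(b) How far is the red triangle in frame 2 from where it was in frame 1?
2.4

The red triangle moved from (8.3, 1.4) to (6.1, 0.5), a distance of √(2.2² + 0.9²) ≈ 2.4.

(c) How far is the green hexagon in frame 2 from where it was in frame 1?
3.5

The green hexagon moved from (4.6, 5.0) to (3.2, 8.2), a distance of √(1.4² + 3.2²) ≈ 3.5.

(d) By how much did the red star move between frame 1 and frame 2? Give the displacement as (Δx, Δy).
(-2.5, 2.6)

The red star was at (6.6, 4.4) in frame 1 and (4.1, 7.0) in frame 2.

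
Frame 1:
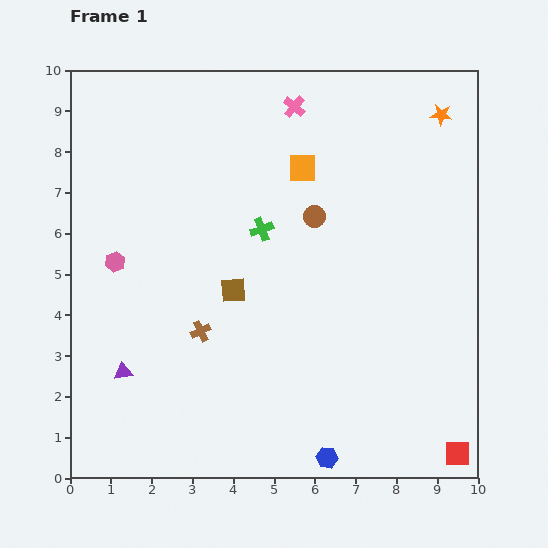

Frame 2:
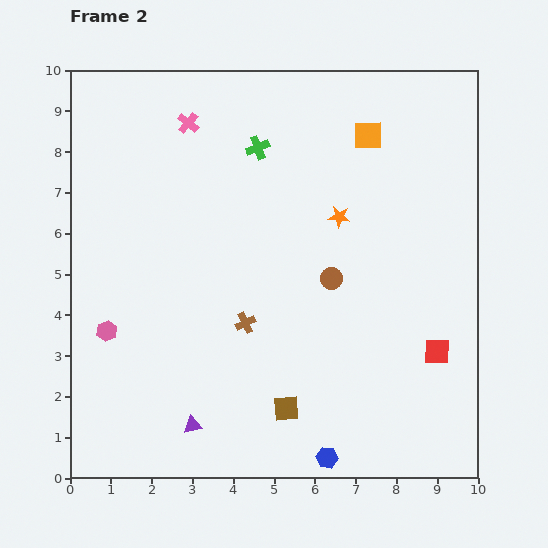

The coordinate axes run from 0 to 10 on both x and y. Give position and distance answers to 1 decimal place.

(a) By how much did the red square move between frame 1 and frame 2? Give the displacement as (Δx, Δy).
(-0.5, 2.5)

The red square was at (9.5, 0.6) in frame 1 and (9.0, 3.1) in frame 2.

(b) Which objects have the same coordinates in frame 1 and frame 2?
the blue hexagon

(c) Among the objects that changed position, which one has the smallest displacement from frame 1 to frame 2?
the brown cross

(moved 1.1)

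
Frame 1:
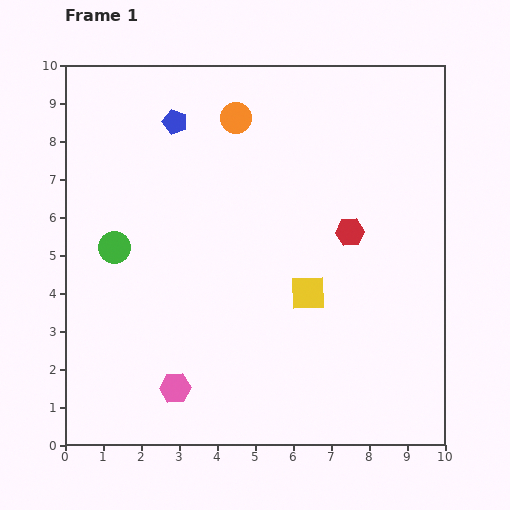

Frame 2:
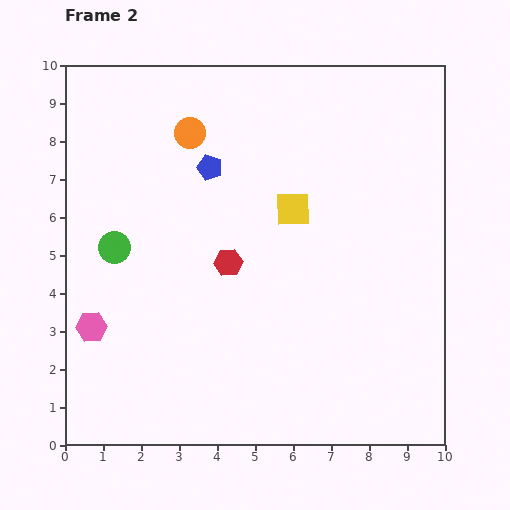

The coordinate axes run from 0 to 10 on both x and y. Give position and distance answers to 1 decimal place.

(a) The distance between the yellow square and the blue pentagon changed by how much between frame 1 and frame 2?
-3.2

Distance in frame 1: 5.7. Distance in frame 2: 2.5.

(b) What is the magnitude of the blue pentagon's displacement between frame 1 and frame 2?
1.5

The blue pentagon moved from (2.9, 8.5) to (3.8, 7.3), a distance of √(0.9² + 1.2²) ≈ 1.5.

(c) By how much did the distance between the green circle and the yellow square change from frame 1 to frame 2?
-0.4

Distance in frame 1: 5.2. Distance in frame 2: 4.8.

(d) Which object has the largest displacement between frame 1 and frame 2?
the red hexagon

(moved 3.3; next 2.7)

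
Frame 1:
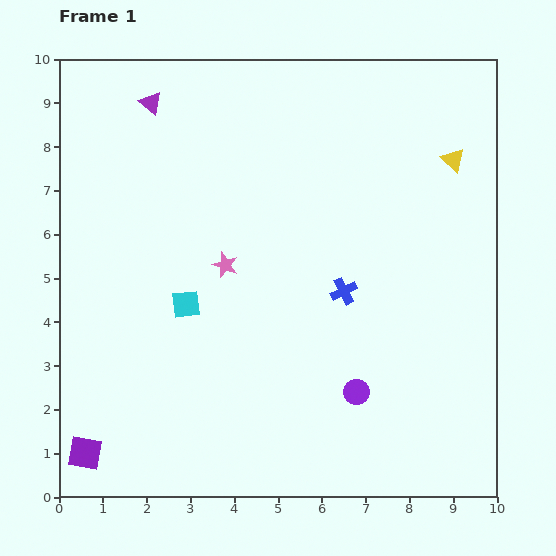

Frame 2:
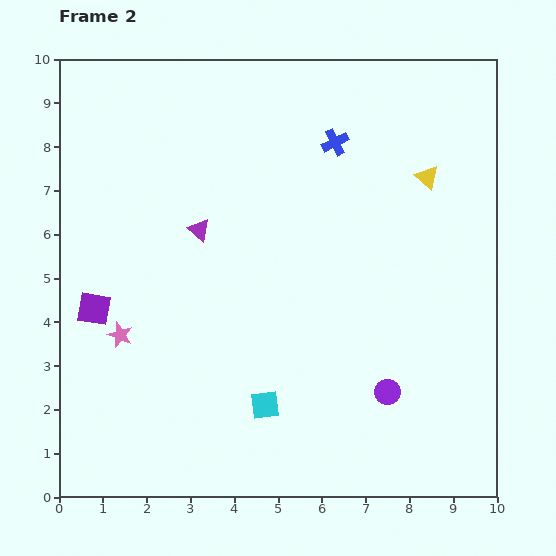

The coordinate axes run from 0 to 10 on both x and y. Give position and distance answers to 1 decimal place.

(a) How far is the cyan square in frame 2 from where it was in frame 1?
2.9

The cyan square moved from (2.9, 4.4) to (4.7, 2.1), a distance of √(1.8² + 2.3²) ≈ 2.9.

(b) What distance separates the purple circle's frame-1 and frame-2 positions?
0.7

The purple circle moved from (6.8, 2.4) to (7.5, 2.4), a distance of √(0.7² + 0.0²) ≈ 0.7.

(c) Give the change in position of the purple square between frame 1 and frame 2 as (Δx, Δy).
(0.2, 3.3)

The purple square was at (0.6, 1.0) in frame 1 and (0.8, 4.3) in frame 2.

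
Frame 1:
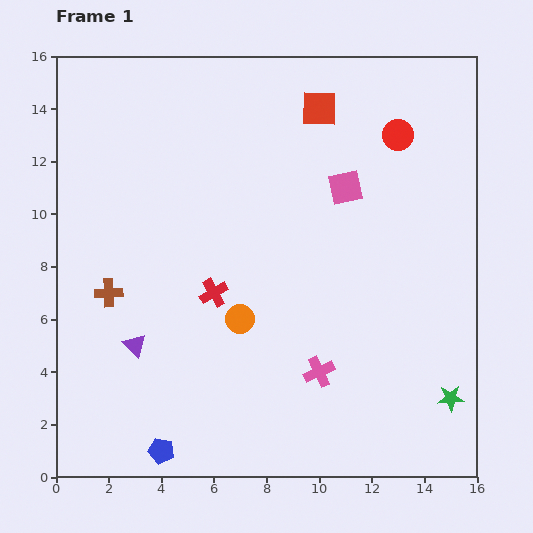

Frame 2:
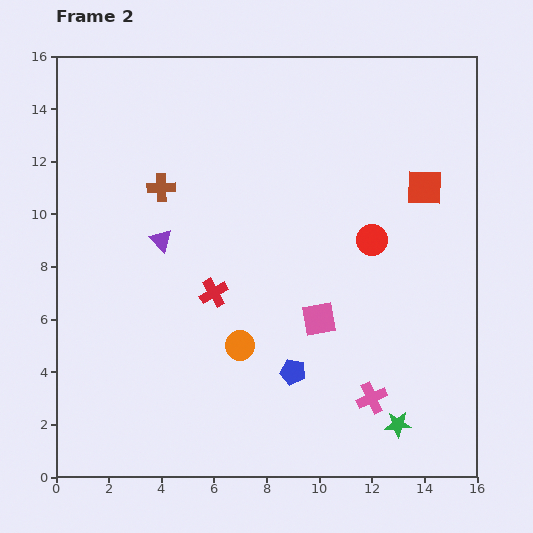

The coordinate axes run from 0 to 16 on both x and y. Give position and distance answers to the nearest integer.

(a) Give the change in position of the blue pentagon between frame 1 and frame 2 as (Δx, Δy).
(5, 3)

The blue pentagon was at (4, 1) in frame 1 and (9, 4) in frame 2.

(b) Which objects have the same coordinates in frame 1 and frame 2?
the red cross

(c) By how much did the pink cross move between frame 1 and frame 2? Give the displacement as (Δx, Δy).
(2, -1)

The pink cross was at (10, 4) in frame 1 and (12, 3) in frame 2.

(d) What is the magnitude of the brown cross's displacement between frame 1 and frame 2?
4

The brown cross moved from (2, 7) to (4, 11), a distance of √(2² + 4²) ≈ 4.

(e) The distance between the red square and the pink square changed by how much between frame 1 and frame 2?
+3

Distance in frame 1: 3. Distance in frame 2: 6.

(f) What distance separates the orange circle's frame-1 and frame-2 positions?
1

The orange circle moved from (7, 6) to (7, 5), a distance of √(0² + 1²) ≈ 1.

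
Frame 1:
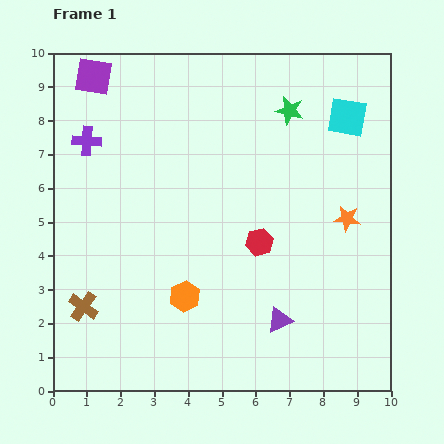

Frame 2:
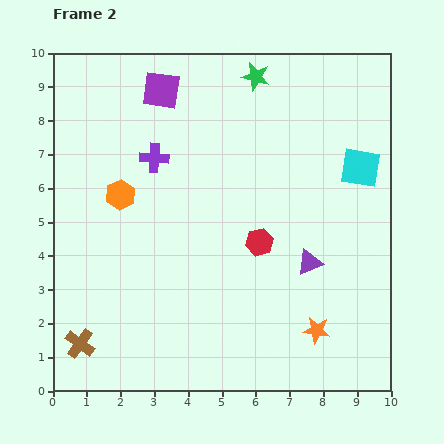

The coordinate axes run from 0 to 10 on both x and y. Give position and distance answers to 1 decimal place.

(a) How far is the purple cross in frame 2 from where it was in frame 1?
2.1

The purple cross moved from (1.0, 7.4) to (3.0, 6.9), a distance of √(2.0² + 0.5²) ≈ 2.1.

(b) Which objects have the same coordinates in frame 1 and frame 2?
the red hexagon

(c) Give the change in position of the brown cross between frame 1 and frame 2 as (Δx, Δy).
(-0.1, -1.1)

The brown cross was at (0.9, 2.5) in frame 1 and (0.8, 1.4) in frame 2.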